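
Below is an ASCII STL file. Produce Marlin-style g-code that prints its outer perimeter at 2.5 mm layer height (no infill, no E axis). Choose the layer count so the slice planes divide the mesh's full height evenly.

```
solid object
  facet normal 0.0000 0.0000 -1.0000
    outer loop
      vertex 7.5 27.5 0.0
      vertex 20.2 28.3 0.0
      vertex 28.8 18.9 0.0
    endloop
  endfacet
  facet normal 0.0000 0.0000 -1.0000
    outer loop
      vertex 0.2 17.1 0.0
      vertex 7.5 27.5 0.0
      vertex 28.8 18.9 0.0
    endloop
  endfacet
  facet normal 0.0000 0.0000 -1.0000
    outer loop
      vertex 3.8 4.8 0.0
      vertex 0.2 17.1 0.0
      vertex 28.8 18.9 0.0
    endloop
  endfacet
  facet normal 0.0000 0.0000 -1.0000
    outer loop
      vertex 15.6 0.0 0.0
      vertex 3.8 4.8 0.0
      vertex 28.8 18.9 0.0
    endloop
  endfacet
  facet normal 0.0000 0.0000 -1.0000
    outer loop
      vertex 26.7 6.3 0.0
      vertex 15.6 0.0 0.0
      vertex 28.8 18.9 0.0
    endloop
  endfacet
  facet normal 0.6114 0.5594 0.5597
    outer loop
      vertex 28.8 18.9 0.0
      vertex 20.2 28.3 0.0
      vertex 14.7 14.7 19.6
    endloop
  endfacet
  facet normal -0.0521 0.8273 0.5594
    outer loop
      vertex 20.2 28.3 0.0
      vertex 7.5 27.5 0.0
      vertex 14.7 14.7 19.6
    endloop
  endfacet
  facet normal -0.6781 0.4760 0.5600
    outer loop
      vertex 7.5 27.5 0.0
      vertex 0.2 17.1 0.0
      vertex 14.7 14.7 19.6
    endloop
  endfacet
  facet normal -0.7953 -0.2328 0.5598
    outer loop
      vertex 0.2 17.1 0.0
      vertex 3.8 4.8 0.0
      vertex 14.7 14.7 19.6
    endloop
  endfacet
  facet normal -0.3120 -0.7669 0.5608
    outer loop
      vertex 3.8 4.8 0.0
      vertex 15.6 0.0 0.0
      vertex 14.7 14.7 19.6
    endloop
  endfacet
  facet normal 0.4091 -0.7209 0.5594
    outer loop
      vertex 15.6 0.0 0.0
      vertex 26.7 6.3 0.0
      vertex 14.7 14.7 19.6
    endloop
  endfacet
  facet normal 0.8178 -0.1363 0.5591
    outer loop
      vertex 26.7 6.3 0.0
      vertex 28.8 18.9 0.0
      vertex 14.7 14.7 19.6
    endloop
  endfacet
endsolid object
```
; perimeter-only toolpath
G21 ; units = mm
G90 ; absolute positioning
G28 ; home
; layer 1
G0 Z2.5
G0 X27.0 Y18.4
G1 X19.5 Y26.6
G1 X8.4 Y25.9
G1 X2.0 Y16.8
G1 X5.2 Y6.0
G1 X15.5 Y1.8
G1 X25.2 Y7.3
G1 X27.0 Y18.4
; layer 2
G0 Z4.9
G0 X25.3 Y17.8
G1 X18.8 Y24.9
G1 X9.3 Y24.3
G1 X3.8 Y16.5
G1 X6.5 Y7.3
G1 X15.4 Y3.7
G1 X23.7 Y8.4
G1 X25.3 Y17.8
; layer 3
G0 Z7.4
G0 X23.5 Y17.3
G1 X18.1 Y23.2
G1 X10.2 Y22.7
G1 X5.6 Y16.2
G1 X7.9 Y8.5
G1 X15.3 Y5.5
G1 X22.2 Y9.4
G1 X23.5 Y17.3
; layer 4
G0 Z9.8
G0 X21.8 Y16.8
G1 X17.4 Y21.5
G1 X11.1 Y21.1
G1 X7.4 Y15.9
G1 X9.2 Y9.8
G1 X15.1 Y7.3
G1 X20.7 Y10.5
G1 X21.8 Y16.8
; layer 5
G0 Z12.2
G0 X20.0 Y16.3
G1 X16.8 Y19.8
G1 X12.0 Y19.5
G1 X9.3 Y15.6
G1 X10.6 Y11.0
G1 X15.0 Y9.2
G1 X19.2 Y11.6
G1 X20.0 Y16.3
; layer 6
G0 Z14.7
G0 X18.2 Y15.7
G1 X16.1 Y18.1
G1 X12.9 Y17.9
G1 X11.1 Y15.3
G1 X12.0 Y12.2
G1 X14.9 Y11.0
G1 X17.7 Y12.6
G1 X18.2 Y15.7
; layer 7
G0 Z17.2
G0 X16.5 Y15.2
G1 X15.4 Y16.4
G1 X13.8 Y16.3
G1 X12.9 Y15.0
G1 X13.3 Y13.5
G1 X14.8 Y12.9
G1 X16.2 Y13.6
G1 X16.5 Y15.2
M2 ; end

The solid is a regular 7-sided pyramid, base circumscribed radius ≈ 14.7 mm, apex at z ≈ 19.6 mm. Slicing at Δz = 2.5 mm — 8 equal slices spanning the solid's height, so layer i sits at z = i·h/8 — gives 7 non-empty perimeters. Each is a 7-segment closed polygon; G0 lifts to the layer z and rapids to the start vertex, then G1 traces the edges. The cross-section shrinks linearly with z (the slice at the apex is degenerate and omitted).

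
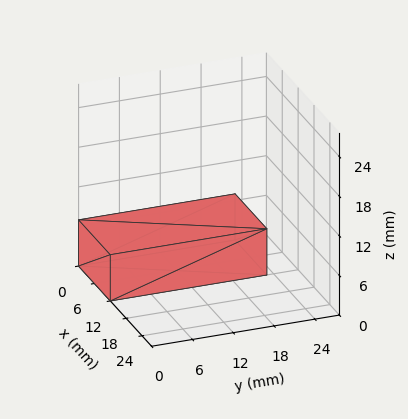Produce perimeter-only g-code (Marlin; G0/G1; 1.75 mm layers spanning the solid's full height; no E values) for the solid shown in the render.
Reading the render: the shape is a rectangular box, roughly 12 × 23 mm footprint and 7 mm tall (dimensions read to the nearest mm from the axis ticks). For the g-code, the solid's height is divided into equal slices at the stated Δz and each level perimeter traced with G1 moves after a G0 lift.

; perimeter-only toolpath
G21 ; units = mm
G90 ; absolute positioning
G28 ; home
; layer 1
G0 Z1.75
G0 X0.00 Y0.00
G1 X12.00 Y0.00
G1 X12.00 Y23.00
G1 X0.00 Y23.00
G1 X0.00 Y0.00
; layer 2
G0 Z3.50
G0 X0.00 Y0.00
G1 X12.00 Y0.00
G1 X12.00 Y23.00
G1 X0.00 Y23.00
G1 X0.00 Y0.00
; layer 3
G0 Z5.25
G0 X0.00 Y0.00
G1 X12.00 Y0.00
G1 X12.00 Y23.00
G1 X0.00 Y23.00
G1 X0.00 Y0.00
; layer 4
G0 Z7.00
G0 X0.00 Y0.00
G1 X12.00 Y0.00
G1 X12.00 Y23.00
G1 X0.00 Y23.00
G1 X0.00 Y0.00
M2 ; end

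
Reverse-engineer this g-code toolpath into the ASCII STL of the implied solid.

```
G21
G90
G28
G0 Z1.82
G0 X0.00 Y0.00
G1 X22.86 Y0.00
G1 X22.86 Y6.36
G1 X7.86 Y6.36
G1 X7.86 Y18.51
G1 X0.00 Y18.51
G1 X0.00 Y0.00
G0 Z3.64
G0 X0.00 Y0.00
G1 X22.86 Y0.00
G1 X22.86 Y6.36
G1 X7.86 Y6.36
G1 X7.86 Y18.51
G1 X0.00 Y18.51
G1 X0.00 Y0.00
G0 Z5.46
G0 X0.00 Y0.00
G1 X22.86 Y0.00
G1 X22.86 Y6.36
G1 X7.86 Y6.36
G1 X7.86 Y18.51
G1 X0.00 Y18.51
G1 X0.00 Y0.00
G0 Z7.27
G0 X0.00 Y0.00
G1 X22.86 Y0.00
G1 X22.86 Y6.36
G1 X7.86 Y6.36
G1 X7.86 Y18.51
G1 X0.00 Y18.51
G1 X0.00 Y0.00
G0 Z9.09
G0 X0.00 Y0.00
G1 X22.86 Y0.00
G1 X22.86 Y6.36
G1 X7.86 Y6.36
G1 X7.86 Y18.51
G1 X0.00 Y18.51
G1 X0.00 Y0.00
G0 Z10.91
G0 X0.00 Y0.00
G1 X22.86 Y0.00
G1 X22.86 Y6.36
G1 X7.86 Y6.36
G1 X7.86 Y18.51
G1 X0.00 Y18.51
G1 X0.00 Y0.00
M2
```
solid part
  facet normal 0.0000 0.0000 -1.0000
    outer loop
      vertex 22.86 6.36 0.00
      vertex 22.86 0.00 0.00
      vertex 0.00 0.00 0.00
    endloop
  endfacet
  facet normal 0.0000 0.0000 -1.0000
    outer loop
      vertex 7.86 6.36 0.00
      vertex 22.86 6.36 0.00
      vertex 0.00 0.00 0.00
    endloop
  endfacet
  facet normal 0.0000 0.0000 -1.0000
    outer loop
      vertex 7.86 18.51 0.00
      vertex 7.86 6.36 0.00
      vertex 0.00 0.00 0.00
    endloop
  endfacet
  facet normal 0.0000 0.0000 -1.0000
    outer loop
      vertex 0.00 18.51 0.00
      vertex 7.86 18.51 0.00
      vertex 0.00 0.00 0.00
    endloop
  endfacet
  facet normal 0.0000 0.0000 1.0000
    outer loop
      vertex 0.00 0.00 10.91
      vertex 22.86 0.00 10.91
      vertex 22.86 6.36 10.91
    endloop
  endfacet
  facet normal 0.0000 0.0000 1.0000
    outer loop
      vertex 0.00 0.00 10.91
      vertex 22.86 6.36 10.91
      vertex 7.86 6.36 10.91
    endloop
  endfacet
  facet normal 0.0000 0.0000 1.0000
    outer loop
      vertex 0.00 0.00 10.91
      vertex 7.86 6.36 10.91
      vertex 7.86 18.51 10.91
    endloop
  endfacet
  facet normal 0.0000 0.0000 1.0000
    outer loop
      vertex 0.00 0.00 10.91
      vertex 7.86 18.51 10.91
      vertex 0.00 18.51 10.91
    endloop
  endfacet
  facet normal 0.0000 -1.0000 0.0000
    outer loop
      vertex 0.00 0.00 0.00
      vertex 22.86 0.00 0.00
      vertex 22.86 0.00 10.91
    endloop
  endfacet
  facet normal 0.0000 -1.0000 0.0000
    outer loop
      vertex 0.00 0.00 0.00
      vertex 22.86 0.00 10.91
      vertex 0.00 0.00 10.91
    endloop
  endfacet
  facet normal 1.0000 0.0000 0.0000
    outer loop
      vertex 22.86 0.00 0.00
      vertex 22.86 6.36 0.00
      vertex 22.86 6.36 10.91
    endloop
  endfacet
  facet normal 1.0000 0.0000 0.0000
    outer loop
      vertex 22.86 0.00 0.00
      vertex 22.86 6.36 10.91
      vertex 22.86 0.00 10.91
    endloop
  endfacet
  facet normal 0.0000 1.0000 0.0000
    outer loop
      vertex 22.86 6.36 0.00
      vertex 7.86 6.36 0.00
      vertex 7.86 6.36 10.91
    endloop
  endfacet
  facet normal 0.0000 1.0000 0.0000
    outer loop
      vertex 22.86 6.36 0.00
      vertex 7.86 6.36 10.91
      vertex 22.86 6.36 10.91
    endloop
  endfacet
  facet normal 1.0000 0.0000 0.0000
    outer loop
      vertex 7.86 6.36 0.00
      vertex 7.86 18.51 0.00
      vertex 7.86 18.51 10.91
    endloop
  endfacet
  facet normal 1.0000 0.0000 0.0000
    outer loop
      vertex 7.86 6.36 0.00
      vertex 7.86 18.51 10.91
      vertex 7.86 6.36 10.91
    endloop
  endfacet
  facet normal 0.0000 1.0000 0.0000
    outer loop
      vertex 7.86 18.51 0.00
      vertex 0.00 18.51 0.00
      vertex 0.00 18.51 10.91
    endloop
  endfacet
  facet normal 0.0000 1.0000 0.0000
    outer loop
      vertex 7.86 18.51 0.00
      vertex 0.00 18.51 10.91
      vertex 7.86 18.51 10.91
    endloop
  endfacet
  facet normal -1.0000 0.0000 0.0000
    outer loop
      vertex 0.00 18.51 0.00
      vertex 0.00 0.00 0.00
      vertex 0.00 0.00 10.91
    endloop
  endfacet
  facet normal -1.0000 0.0000 0.0000
    outer loop
      vertex 0.00 18.51 0.00
      vertex 0.00 0.00 10.91
      vertex 0.00 18.51 10.91
    endloop
  endfacet
endsolid part

The G0 Z moves step by Δz≈1.82 mm. Every layer's G1 loop is the same polygon, so the solid is a straight extrusion of it from z=0 to z≈10.9. Closing with flat bottom and top caps and triangulating gives 20 facets — an L-shaped prism: outer 22.9 × 18.5 mm, arm thicknesses ≈ 6.36 mm (horizontal) and 7.86 mm (vertical), extruded 10.9 mm in z.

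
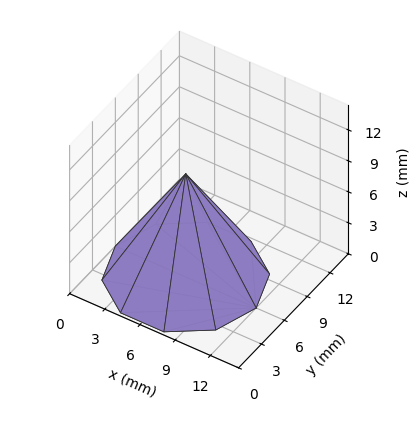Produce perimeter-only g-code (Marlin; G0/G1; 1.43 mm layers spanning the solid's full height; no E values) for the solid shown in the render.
Reading the render: the shape is a regular 10-sided pyramid, base circumscribed radius ≈ 6 mm, apex at z ≈ 10 mm (dimensions read to the nearest mm from the axis ticks). For the g-code, the solid's height is divided into equal slices at the stated Δz and each level perimeter traced with G1 moves after a G0 lift.

; perimeter-only toolpath
G21 ; units = mm
G90 ; absolute positioning
G28 ; home
; layer 1
G0 Z1.43
G0 X11.14 Y6.00
G1 X10.16 Y9.03
G1 X7.59 Y10.89
G1 X4.41 Y10.89
G1 X1.84 Y9.03
G1 X0.86 Y6.00
G1 X1.84 Y2.97
G1 X4.41 Y1.11
G1 X7.59 Y1.11
G1 X10.16 Y2.97
G1 X11.14 Y6.00
; layer 2
G0 Z2.86
G0 X10.29 Y6.00
G1 X9.46 Y8.52
G1 X7.32 Y10.08
G1 X4.68 Y10.08
G1 X2.54 Y8.52
G1 X1.71 Y6.00
G1 X2.54 Y3.48
G1 X4.68 Y1.92
G1 X7.32 Y1.92
G1 X9.46 Y3.48
G1 X10.29 Y6.00
; layer 3
G0 Z4.29
G0 X9.43 Y6.00
G1 X8.77 Y8.02
G1 X7.06 Y9.26
G1 X4.94 Y9.26
G1 X3.23 Y8.02
G1 X2.57 Y6.00
G1 X3.23 Y3.98
G1 X4.94 Y2.74
G1 X7.06 Y2.74
G1 X8.77 Y3.98
G1 X9.43 Y6.00
; layer 4
G0 Z5.71
G0 X8.57 Y6.00
G1 X8.08 Y7.51
G1 X6.79 Y8.45
G1 X5.21 Y8.45
G1 X3.92 Y7.51
G1 X3.43 Y6.00
G1 X3.92 Y4.49
G1 X5.21 Y3.55
G1 X6.79 Y3.55
G1 X8.08 Y4.49
G1 X8.57 Y6.00
; layer 5
G0 Z7.14
G0 X7.71 Y6.00
G1 X7.39 Y7.01
G1 X6.53 Y7.63
G1 X5.47 Y7.63
G1 X4.61 Y7.01
G1 X4.29 Y6.00
G1 X4.61 Y4.99
G1 X5.47 Y4.37
G1 X6.53 Y4.37
G1 X7.39 Y4.99
G1 X7.71 Y6.00
; layer 6
G0 Z8.57
G0 X6.86 Y6.00
G1 X6.69 Y6.50
G1 X6.26 Y6.82
G1 X5.74 Y6.82
G1 X5.31 Y6.50
G1 X5.14 Y6.00
G1 X5.31 Y5.50
G1 X5.74 Y5.18
G1 X6.26 Y5.18
G1 X6.69 Y5.50
G1 X6.86 Y6.00
M2 ; end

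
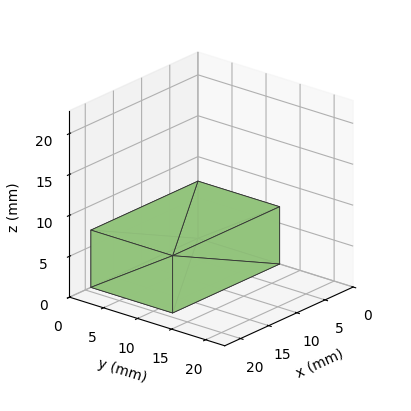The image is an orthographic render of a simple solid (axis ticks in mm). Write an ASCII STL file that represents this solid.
Reading the render: the shape is a rectangular box, roughly 19 × 12 mm footprint and 7 mm tall (dimensions read to the nearest mm from the axis ticks). For the STL, each face is triangulated and given an outward normal.

solid part
  facet normal 0.0000 0.0000 -1.0000
    outer loop
      vertex 19.0 12.0 0.0
      vertex 19.0 0.0 0.0
      vertex 0.0 0.0 0.0
    endloop
  endfacet
  facet normal 0.0000 0.0000 -1.0000
    outer loop
      vertex 0.0 12.0 0.0
      vertex 19.0 12.0 0.0
      vertex 0.0 0.0 0.0
    endloop
  endfacet
  facet normal 0.0000 0.0000 1.0000
    outer loop
      vertex 0.0 0.0 7.0
      vertex 19.0 0.0 7.0
      vertex 19.0 12.0 7.0
    endloop
  endfacet
  facet normal 0.0000 0.0000 1.0000
    outer loop
      vertex 0.0 0.0 7.0
      vertex 19.0 12.0 7.0
      vertex 0.0 12.0 7.0
    endloop
  endfacet
  facet normal 0.0000 -1.0000 0.0000
    outer loop
      vertex 0.0 0.0 0.0
      vertex 19.0 0.0 0.0
      vertex 19.0 0.0 7.0
    endloop
  endfacet
  facet normal 0.0000 -1.0000 0.0000
    outer loop
      vertex 0.0 0.0 0.0
      vertex 19.0 0.0 7.0
      vertex 0.0 0.0 7.0
    endloop
  endfacet
  facet normal 0.0000 1.0000 0.0000
    outer loop
      vertex 19.0 12.0 7.0
      vertex 19.0 12.0 0.0
      vertex 0.0 12.0 0.0
    endloop
  endfacet
  facet normal 0.0000 1.0000 0.0000
    outer loop
      vertex 0.0 12.0 7.0
      vertex 19.0 12.0 7.0
      vertex 0.0 12.0 0.0
    endloop
  endfacet
  facet normal -1.0000 0.0000 0.0000
    outer loop
      vertex 0.0 12.0 7.0
      vertex 0.0 12.0 0.0
      vertex 0.0 0.0 0.0
    endloop
  endfacet
  facet normal -1.0000 0.0000 0.0000
    outer loop
      vertex 0.0 0.0 7.0
      vertex 0.0 12.0 7.0
      vertex 0.0 0.0 0.0
    endloop
  endfacet
  facet normal 1.0000 0.0000 0.0000
    outer loop
      vertex 19.0 0.0 0.0
      vertex 19.0 12.0 0.0
      vertex 19.0 12.0 7.0
    endloop
  endfacet
  facet normal 1.0000 0.0000 0.0000
    outer loop
      vertex 19.0 0.0 0.0
      vertex 19.0 12.0 7.0
      vertex 19.0 0.0 7.0
    endloop
  endfacet
endsolid part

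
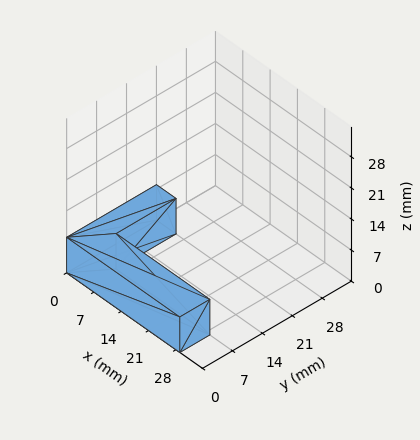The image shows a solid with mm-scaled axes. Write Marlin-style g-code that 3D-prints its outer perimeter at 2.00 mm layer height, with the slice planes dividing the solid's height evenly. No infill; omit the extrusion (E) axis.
Reading the render: the shape is an L-shaped prism: outer 29 × 21 mm, arm thicknesses ≈ 7 mm (horizontal) and 5 mm (vertical), extruded 8 mm in z (dimensions read to the nearest mm from the axis ticks). For the g-code, the solid's height is divided into equal slices at the stated Δz and each level perimeter traced with G1 moves after a G0 lift.

; perimeter-only toolpath
G21 ; units = mm
G90 ; absolute positioning
G28 ; home
; layer 1
G0 Z2.00
G0 X0.00 Y0.00
G1 X29.00 Y0.00
G1 X29.00 Y7.00
G1 X5.00 Y7.00
G1 X5.00 Y21.00
G1 X0.00 Y21.00
G1 X0.00 Y0.00
; layer 2
G0 Z4.00
G0 X0.00 Y0.00
G1 X29.00 Y0.00
G1 X29.00 Y7.00
G1 X5.00 Y7.00
G1 X5.00 Y21.00
G1 X0.00 Y21.00
G1 X0.00 Y0.00
; layer 3
G0 Z6.00
G0 X0.00 Y0.00
G1 X29.00 Y0.00
G1 X29.00 Y7.00
G1 X5.00 Y7.00
G1 X5.00 Y21.00
G1 X0.00 Y21.00
G1 X0.00 Y0.00
; layer 4
G0 Z8.00
G0 X0.00 Y0.00
G1 X29.00 Y0.00
G1 X29.00 Y7.00
G1 X5.00 Y7.00
G1 X5.00 Y21.00
G1 X0.00 Y21.00
G1 X0.00 Y0.00
M2 ; end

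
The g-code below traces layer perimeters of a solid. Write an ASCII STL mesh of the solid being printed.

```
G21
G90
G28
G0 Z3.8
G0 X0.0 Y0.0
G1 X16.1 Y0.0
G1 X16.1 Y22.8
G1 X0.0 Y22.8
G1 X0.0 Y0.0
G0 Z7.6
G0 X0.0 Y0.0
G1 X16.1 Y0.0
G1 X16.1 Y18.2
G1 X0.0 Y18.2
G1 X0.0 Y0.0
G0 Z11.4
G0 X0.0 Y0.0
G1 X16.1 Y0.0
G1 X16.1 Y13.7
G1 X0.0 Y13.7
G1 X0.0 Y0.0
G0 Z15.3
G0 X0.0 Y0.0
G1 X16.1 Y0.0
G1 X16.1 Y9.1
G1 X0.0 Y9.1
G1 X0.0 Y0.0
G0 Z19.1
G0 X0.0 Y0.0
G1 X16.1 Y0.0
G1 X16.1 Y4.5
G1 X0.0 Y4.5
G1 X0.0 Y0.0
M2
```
solid part
  facet normal 0.0000 0.0000 -1.0000
    outer loop
      vertex 16.1 27.3 0.0
      vertex 16.1 0.0 0.0
      vertex 0.0 0.0 0.0
    endloop
  endfacet
  facet normal 0.0000 0.0000 -1.0000
    outer loop
      vertex 0.0 27.3 0.0
      vertex 16.1 27.3 0.0
      vertex 0.0 0.0 0.0
    endloop
  endfacet
  facet normal 0.0000 -1.0000 0.0000
    outer loop
      vertex 0.0 0.0 0.0
      vertex 16.1 0.0 0.0
      vertex 16.1 0.0 22.9
    endloop
  endfacet
  facet normal 0.0000 -1.0000 0.0000
    outer loop
      vertex 0.0 0.0 0.0
      vertex 16.1 0.0 22.9
      vertex 0.0 0.0 22.9
    endloop
  endfacet
  facet normal 0.0000 0.6427 0.7661
    outer loop
      vertex 0.0 0.0 22.9
      vertex 16.1 0.0 22.9
      vertex 16.1 27.3 0.0
    endloop
  endfacet
  facet normal 0.0000 0.6427 0.7661
    outer loop
      vertex 0.0 0.0 22.9
      vertex 16.1 27.3 0.0
      vertex 0.0 27.3 0.0
    endloop
  endfacet
  facet normal -1.0000 0.0000 0.0000
    outer loop
      vertex 0.0 0.0 22.9
      vertex 0.0 27.3 0.0
      vertex 0.0 0.0 0.0
    endloop
  endfacet
  facet normal 1.0000 0.0000 0.0000
    outer loop
      vertex 16.1 0.0 0.0
      vertex 16.1 27.3 0.0
      vertex 16.1 0.0 22.9
    endloop
  endfacet
endsolid part

The G0 Z moves step by Δz≈3.8 mm. The G1 loops shrink linearly with z, so the solid tapers from its base footprint up to z≈22.9. Closing with a flat bottom cap and the tapered top and triangulating gives 8 facets — a wedge (ramp): 16.1 × 27.3 mm base, rising to 22.9 mm along the y=0 edge and sloping linearly to z=0 at y=27.3.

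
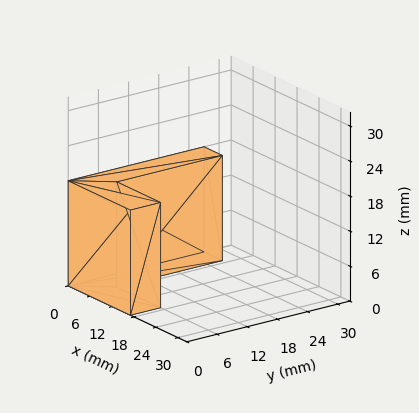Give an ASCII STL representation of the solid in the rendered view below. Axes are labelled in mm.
Reading the render: the shape is an L-shaped prism: outer 17 × 27 mm, arm thicknesses ≈ 6 mm (horizontal) and 5 mm (vertical), extruded 18 mm in z (dimensions read to the nearest mm from the axis ticks). For the STL, each face is triangulated and given an outward normal.

solid part
  facet normal 0.0000 0.0000 -1.0000
    outer loop
      vertex 17.00 6.00 0.00
      vertex 17.00 0.00 0.00
      vertex 0.00 0.00 0.00
    endloop
  endfacet
  facet normal 0.0000 0.0000 -1.0000
    outer loop
      vertex 5.00 6.00 0.00
      vertex 17.00 6.00 0.00
      vertex 0.00 0.00 0.00
    endloop
  endfacet
  facet normal 0.0000 0.0000 -1.0000
    outer loop
      vertex 5.00 27.00 0.00
      vertex 5.00 6.00 0.00
      vertex 0.00 0.00 0.00
    endloop
  endfacet
  facet normal 0.0000 0.0000 -1.0000
    outer loop
      vertex 0.00 27.00 0.00
      vertex 5.00 27.00 0.00
      vertex 0.00 0.00 0.00
    endloop
  endfacet
  facet normal 0.0000 0.0000 1.0000
    outer loop
      vertex 0.00 0.00 18.00
      vertex 17.00 0.00 18.00
      vertex 17.00 6.00 18.00
    endloop
  endfacet
  facet normal 0.0000 0.0000 1.0000
    outer loop
      vertex 0.00 0.00 18.00
      vertex 17.00 6.00 18.00
      vertex 5.00 6.00 18.00
    endloop
  endfacet
  facet normal 0.0000 0.0000 1.0000
    outer loop
      vertex 0.00 0.00 18.00
      vertex 5.00 6.00 18.00
      vertex 5.00 27.00 18.00
    endloop
  endfacet
  facet normal 0.0000 0.0000 1.0000
    outer loop
      vertex 0.00 0.00 18.00
      vertex 5.00 27.00 18.00
      vertex 0.00 27.00 18.00
    endloop
  endfacet
  facet normal 0.0000 -1.0000 0.0000
    outer loop
      vertex 0.00 0.00 0.00
      vertex 17.00 0.00 0.00
      vertex 17.00 0.00 18.00
    endloop
  endfacet
  facet normal 0.0000 -1.0000 0.0000
    outer loop
      vertex 0.00 0.00 0.00
      vertex 17.00 0.00 18.00
      vertex 0.00 0.00 18.00
    endloop
  endfacet
  facet normal 1.0000 0.0000 0.0000
    outer loop
      vertex 17.00 0.00 0.00
      vertex 17.00 6.00 0.00
      vertex 17.00 6.00 18.00
    endloop
  endfacet
  facet normal 1.0000 0.0000 0.0000
    outer loop
      vertex 17.00 0.00 0.00
      vertex 17.00 6.00 18.00
      vertex 17.00 0.00 18.00
    endloop
  endfacet
  facet normal 0.0000 1.0000 0.0000
    outer loop
      vertex 17.00 6.00 0.00
      vertex 5.00 6.00 0.00
      vertex 5.00 6.00 18.00
    endloop
  endfacet
  facet normal 0.0000 1.0000 0.0000
    outer loop
      vertex 17.00 6.00 0.00
      vertex 5.00 6.00 18.00
      vertex 17.00 6.00 18.00
    endloop
  endfacet
  facet normal 1.0000 0.0000 0.0000
    outer loop
      vertex 5.00 6.00 0.00
      vertex 5.00 27.00 0.00
      vertex 5.00 27.00 18.00
    endloop
  endfacet
  facet normal 1.0000 0.0000 0.0000
    outer loop
      vertex 5.00 6.00 0.00
      vertex 5.00 27.00 18.00
      vertex 5.00 6.00 18.00
    endloop
  endfacet
  facet normal 0.0000 1.0000 0.0000
    outer loop
      vertex 5.00 27.00 0.00
      vertex 0.00 27.00 0.00
      vertex 0.00 27.00 18.00
    endloop
  endfacet
  facet normal 0.0000 1.0000 0.0000
    outer loop
      vertex 5.00 27.00 0.00
      vertex 0.00 27.00 18.00
      vertex 5.00 27.00 18.00
    endloop
  endfacet
  facet normal -1.0000 0.0000 0.0000
    outer loop
      vertex 0.00 27.00 0.00
      vertex 0.00 0.00 0.00
      vertex 0.00 0.00 18.00
    endloop
  endfacet
  facet normal -1.0000 0.0000 0.0000
    outer loop
      vertex 0.00 27.00 0.00
      vertex 0.00 0.00 18.00
      vertex 0.00 27.00 18.00
    endloop
  endfacet
endsolid part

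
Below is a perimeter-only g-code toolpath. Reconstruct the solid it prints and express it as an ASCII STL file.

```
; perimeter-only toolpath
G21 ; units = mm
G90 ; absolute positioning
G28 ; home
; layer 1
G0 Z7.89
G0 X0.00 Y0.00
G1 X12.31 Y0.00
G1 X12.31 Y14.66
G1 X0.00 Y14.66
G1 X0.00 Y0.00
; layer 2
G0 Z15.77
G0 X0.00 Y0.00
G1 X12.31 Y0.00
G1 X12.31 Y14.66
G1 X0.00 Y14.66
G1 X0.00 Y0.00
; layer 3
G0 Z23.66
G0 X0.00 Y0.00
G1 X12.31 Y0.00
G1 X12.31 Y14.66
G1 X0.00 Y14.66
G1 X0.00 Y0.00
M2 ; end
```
solid part
  facet normal 0.0000 0.0000 -1.0000
    outer loop
      vertex 12.31 14.66 0.00
      vertex 12.31 0.00 0.00
      vertex 0.00 0.00 0.00
    endloop
  endfacet
  facet normal 0.0000 0.0000 -1.0000
    outer loop
      vertex 0.00 14.66 0.00
      vertex 12.31 14.66 0.00
      vertex 0.00 0.00 0.00
    endloop
  endfacet
  facet normal 0.0000 0.0000 1.0000
    outer loop
      vertex 0.00 0.00 23.66
      vertex 12.31 0.00 23.66
      vertex 12.31 14.66 23.66
    endloop
  endfacet
  facet normal 0.0000 0.0000 1.0000
    outer loop
      vertex 0.00 0.00 23.66
      vertex 12.31 14.66 23.66
      vertex 0.00 14.66 23.66
    endloop
  endfacet
  facet normal 0.0000 -1.0000 0.0000
    outer loop
      vertex 0.00 0.00 0.00
      vertex 12.31 0.00 0.00
      vertex 12.31 0.00 23.66
    endloop
  endfacet
  facet normal 0.0000 -1.0000 0.0000
    outer loop
      vertex 0.00 0.00 0.00
      vertex 12.31 0.00 23.66
      vertex 0.00 0.00 23.66
    endloop
  endfacet
  facet normal 0.0000 1.0000 0.0000
    outer loop
      vertex 12.31 14.66 23.66
      vertex 12.31 14.66 0.00
      vertex 0.00 14.66 0.00
    endloop
  endfacet
  facet normal 0.0000 1.0000 0.0000
    outer loop
      vertex 0.00 14.66 23.66
      vertex 12.31 14.66 23.66
      vertex 0.00 14.66 0.00
    endloop
  endfacet
  facet normal -1.0000 0.0000 0.0000
    outer loop
      vertex 0.00 14.66 23.66
      vertex 0.00 14.66 0.00
      vertex 0.00 0.00 0.00
    endloop
  endfacet
  facet normal -1.0000 0.0000 0.0000
    outer loop
      vertex 0.00 0.00 23.66
      vertex 0.00 14.66 23.66
      vertex 0.00 0.00 0.00
    endloop
  endfacet
  facet normal 1.0000 0.0000 0.0000
    outer loop
      vertex 12.31 0.00 0.00
      vertex 12.31 14.66 0.00
      vertex 12.31 14.66 23.66
    endloop
  endfacet
  facet normal 1.0000 0.0000 0.0000
    outer loop
      vertex 12.31 0.00 0.00
      vertex 12.31 14.66 23.66
      vertex 12.31 0.00 23.66
    endloop
  endfacet
endsolid part

The G0 Z moves step by Δz≈7.89 mm. Every layer's G1 loop is the same polygon, so the solid is a straight extrusion of it from z=0 to z≈23.7. Closing with flat bottom and top caps and triangulating gives 12 facets — a rectangular box, roughly 12.3 × 14.7 mm footprint and 23.7 mm tall.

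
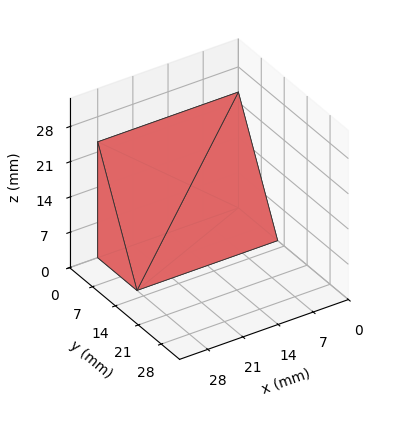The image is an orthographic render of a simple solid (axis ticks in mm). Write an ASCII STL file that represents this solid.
Reading the render: the shape is a wedge (ramp): 28 × 12 mm base, rising to 23 mm along the y=0 edge and sloping linearly to z=0 at y=12 (dimensions read to the nearest mm from the axis ticks). For the STL, each face is triangulated and given an outward normal.

solid part
  facet normal 0.0000 0.0000 -1.0000
    outer loop
      vertex 28.00 12.00 0.00
      vertex 28.00 0.00 0.00
      vertex 0.00 0.00 0.00
    endloop
  endfacet
  facet normal 0.0000 0.0000 -1.0000
    outer loop
      vertex 0.00 12.00 0.00
      vertex 28.00 12.00 0.00
      vertex 0.00 0.00 0.00
    endloop
  endfacet
  facet normal 0.0000 -1.0000 0.0000
    outer loop
      vertex 0.00 0.00 0.00
      vertex 28.00 0.00 0.00
      vertex 28.00 0.00 23.00
    endloop
  endfacet
  facet normal 0.0000 -1.0000 0.0000
    outer loop
      vertex 0.00 0.00 0.00
      vertex 28.00 0.00 23.00
      vertex 0.00 0.00 23.00
    endloop
  endfacet
  facet normal 0.0000 0.8866 0.4626
    outer loop
      vertex 0.00 0.00 23.00
      vertex 28.00 0.00 23.00
      vertex 28.00 12.00 0.00
    endloop
  endfacet
  facet normal 0.0000 0.8866 0.4626
    outer loop
      vertex 0.00 0.00 23.00
      vertex 28.00 12.00 0.00
      vertex 0.00 12.00 0.00
    endloop
  endfacet
  facet normal -1.0000 0.0000 0.0000
    outer loop
      vertex 0.00 0.00 23.00
      vertex 0.00 12.00 0.00
      vertex 0.00 0.00 0.00
    endloop
  endfacet
  facet normal 1.0000 0.0000 0.0000
    outer loop
      vertex 28.00 0.00 0.00
      vertex 28.00 12.00 0.00
      vertex 28.00 0.00 23.00
    endloop
  endfacet
endsolid part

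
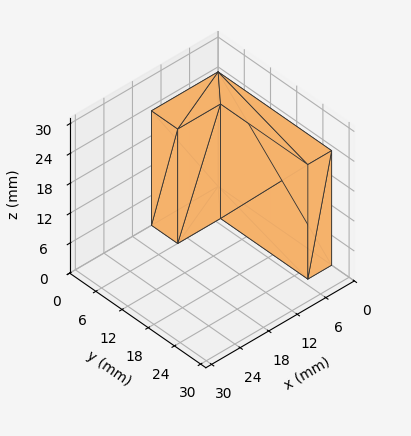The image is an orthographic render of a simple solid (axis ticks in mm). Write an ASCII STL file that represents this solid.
Reading the render: the shape is an L-shaped prism: outer 14 × 26 mm, arm thicknesses ≈ 6 mm (horizontal) and 5 mm (vertical), extruded 23 mm in z (dimensions read to the nearest mm from the axis ticks). For the STL, each face is triangulated and given an outward normal.

solid part
  facet normal 0.0000 0.0000 -1.0000
    outer loop
      vertex 14.00 6.00 0.00
      vertex 14.00 0.00 0.00
      vertex 0.00 0.00 0.00
    endloop
  endfacet
  facet normal 0.0000 0.0000 -1.0000
    outer loop
      vertex 5.00 6.00 0.00
      vertex 14.00 6.00 0.00
      vertex 0.00 0.00 0.00
    endloop
  endfacet
  facet normal 0.0000 0.0000 -1.0000
    outer loop
      vertex 5.00 26.00 0.00
      vertex 5.00 6.00 0.00
      vertex 0.00 0.00 0.00
    endloop
  endfacet
  facet normal 0.0000 0.0000 -1.0000
    outer loop
      vertex 0.00 26.00 0.00
      vertex 5.00 26.00 0.00
      vertex 0.00 0.00 0.00
    endloop
  endfacet
  facet normal 0.0000 0.0000 1.0000
    outer loop
      vertex 0.00 0.00 23.00
      vertex 14.00 0.00 23.00
      vertex 14.00 6.00 23.00
    endloop
  endfacet
  facet normal 0.0000 0.0000 1.0000
    outer loop
      vertex 0.00 0.00 23.00
      vertex 14.00 6.00 23.00
      vertex 5.00 6.00 23.00
    endloop
  endfacet
  facet normal 0.0000 0.0000 1.0000
    outer loop
      vertex 0.00 0.00 23.00
      vertex 5.00 6.00 23.00
      vertex 5.00 26.00 23.00
    endloop
  endfacet
  facet normal 0.0000 0.0000 1.0000
    outer loop
      vertex 0.00 0.00 23.00
      vertex 5.00 26.00 23.00
      vertex 0.00 26.00 23.00
    endloop
  endfacet
  facet normal 0.0000 -1.0000 0.0000
    outer loop
      vertex 0.00 0.00 0.00
      vertex 14.00 0.00 0.00
      vertex 14.00 0.00 23.00
    endloop
  endfacet
  facet normal 0.0000 -1.0000 0.0000
    outer loop
      vertex 0.00 0.00 0.00
      vertex 14.00 0.00 23.00
      vertex 0.00 0.00 23.00
    endloop
  endfacet
  facet normal 1.0000 0.0000 0.0000
    outer loop
      vertex 14.00 0.00 0.00
      vertex 14.00 6.00 0.00
      vertex 14.00 6.00 23.00
    endloop
  endfacet
  facet normal 1.0000 0.0000 0.0000
    outer loop
      vertex 14.00 0.00 0.00
      vertex 14.00 6.00 23.00
      vertex 14.00 0.00 23.00
    endloop
  endfacet
  facet normal 0.0000 1.0000 0.0000
    outer loop
      vertex 14.00 6.00 0.00
      vertex 5.00 6.00 0.00
      vertex 5.00 6.00 23.00
    endloop
  endfacet
  facet normal 0.0000 1.0000 0.0000
    outer loop
      vertex 14.00 6.00 0.00
      vertex 5.00 6.00 23.00
      vertex 14.00 6.00 23.00
    endloop
  endfacet
  facet normal 1.0000 0.0000 0.0000
    outer loop
      vertex 5.00 6.00 0.00
      vertex 5.00 26.00 0.00
      vertex 5.00 26.00 23.00
    endloop
  endfacet
  facet normal 1.0000 0.0000 0.0000
    outer loop
      vertex 5.00 6.00 0.00
      vertex 5.00 26.00 23.00
      vertex 5.00 6.00 23.00
    endloop
  endfacet
  facet normal 0.0000 1.0000 0.0000
    outer loop
      vertex 5.00 26.00 0.00
      vertex 0.00 26.00 0.00
      vertex 0.00 26.00 23.00
    endloop
  endfacet
  facet normal 0.0000 1.0000 0.0000
    outer loop
      vertex 5.00 26.00 0.00
      vertex 0.00 26.00 23.00
      vertex 5.00 26.00 23.00
    endloop
  endfacet
  facet normal -1.0000 0.0000 0.0000
    outer loop
      vertex 0.00 26.00 0.00
      vertex 0.00 0.00 0.00
      vertex 0.00 0.00 23.00
    endloop
  endfacet
  facet normal -1.0000 0.0000 0.0000
    outer loop
      vertex 0.00 26.00 0.00
      vertex 0.00 0.00 23.00
      vertex 0.00 26.00 23.00
    endloop
  endfacet
endsolid part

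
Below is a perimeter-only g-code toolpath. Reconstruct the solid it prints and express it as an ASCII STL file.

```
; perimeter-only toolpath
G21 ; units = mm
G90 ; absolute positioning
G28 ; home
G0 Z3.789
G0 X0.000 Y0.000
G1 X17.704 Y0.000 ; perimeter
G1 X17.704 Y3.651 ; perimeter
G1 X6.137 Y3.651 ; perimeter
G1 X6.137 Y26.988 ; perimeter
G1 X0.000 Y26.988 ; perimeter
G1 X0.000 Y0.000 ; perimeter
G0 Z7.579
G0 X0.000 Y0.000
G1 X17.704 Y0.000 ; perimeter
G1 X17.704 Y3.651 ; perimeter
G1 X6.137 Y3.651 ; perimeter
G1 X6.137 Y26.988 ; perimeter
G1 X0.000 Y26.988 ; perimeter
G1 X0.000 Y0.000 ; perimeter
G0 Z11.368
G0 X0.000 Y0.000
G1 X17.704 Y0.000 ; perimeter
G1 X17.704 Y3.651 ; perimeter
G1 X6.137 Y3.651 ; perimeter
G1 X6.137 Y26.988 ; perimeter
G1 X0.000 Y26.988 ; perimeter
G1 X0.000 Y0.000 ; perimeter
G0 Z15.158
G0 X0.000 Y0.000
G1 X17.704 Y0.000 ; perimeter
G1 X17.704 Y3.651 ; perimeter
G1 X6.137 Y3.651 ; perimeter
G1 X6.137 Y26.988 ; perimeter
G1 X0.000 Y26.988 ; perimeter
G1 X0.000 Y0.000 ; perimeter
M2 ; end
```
solid part
  facet normal 0.0000 0.0000 -1.0000
    outer loop
      vertex 17.704 3.651 0.000
      vertex 17.704 0.000 0.000
      vertex 0.000 0.000 0.000
    endloop
  endfacet
  facet normal 0.0000 0.0000 -1.0000
    outer loop
      vertex 6.137 3.651 0.000
      vertex 17.704 3.651 0.000
      vertex 0.000 0.000 0.000
    endloop
  endfacet
  facet normal 0.0000 0.0000 -1.0000
    outer loop
      vertex 6.137 26.988 0.000
      vertex 6.137 3.651 0.000
      vertex 0.000 0.000 0.000
    endloop
  endfacet
  facet normal 0.0000 0.0000 -1.0000
    outer loop
      vertex 0.000 26.988 0.000
      vertex 6.137 26.988 0.000
      vertex 0.000 0.000 0.000
    endloop
  endfacet
  facet normal 0.0000 0.0000 1.0000
    outer loop
      vertex 0.000 0.000 15.158
      vertex 17.704 0.000 15.158
      vertex 17.704 3.651 15.158
    endloop
  endfacet
  facet normal 0.0000 0.0000 1.0000
    outer loop
      vertex 0.000 0.000 15.158
      vertex 17.704 3.651 15.158
      vertex 6.137 3.651 15.158
    endloop
  endfacet
  facet normal 0.0000 0.0000 1.0000
    outer loop
      vertex 0.000 0.000 15.158
      vertex 6.137 3.651 15.158
      vertex 6.137 26.988 15.158
    endloop
  endfacet
  facet normal 0.0000 0.0000 1.0000
    outer loop
      vertex 0.000 0.000 15.158
      vertex 6.137 26.988 15.158
      vertex 0.000 26.988 15.158
    endloop
  endfacet
  facet normal 0.0000 -1.0000 0.0000
    outer loop
      vertex 0.000 0.000 0.000
      vertex 17.704 0.000 0.000
      vertex 17.704 0.000 15.158
    endloop
  endfacet
  facet normal 0.0000 -1.0000 0.0000
    outer loop
      vertex 0.000 0.000 0.000
      vertex 17.704 0.000 15.158
      vertex 0.000 0.000 15.158
    endloop
  endfacet
  facet normal 1.0000 0.0000 0.0000
    outer loop
      vertex 17.704 0.000 0.000
      vertex 17.704 3.651 0.000
      vertex 17.704 3.651 15.158
    endloop
  endfacet
  facet normal 1.0000 0.0000 0.0000
    outer loop
      vertex 17.704 0.000 0.000
      vertex 17.704 3.651 15.158
      vertex 17.704 0.000 15.158
    endloop
  endfacet
  facet normal 0.0000 1.0000 0.0000
    outer loop
      vertex 17.704 3.651 0.000
      vertex 6.137 3.651 0.000
      vertex 6.137 3.651 15.158
    endloop
  endfacet
  facet normal 0.0000 1.0000 0.0000
    outer loop
      vertex 17.704 3.651 0.000
      vertex 6.137 3.651 15.158
      vertex 17.704 3.651 15.158
    endloop
  endfacet
  facet normal 1.0000 0.0000 0.0000
    outer loop
      vertex 6.137 3.651 0.000
      vertex 6.137 26.988 0.000
      vertex 6.137 26.988 15.158
    endloop
  endfacet
  facet normal 1.0000 0.0000 0.0000
    outer loop
      vertex 6.137 3.651 0.000
      vertex 6.137 26.988 15.158
      vertex 6.137 3.651 15.158
    endloop
  endfacet
  facet normal 0.0000 1.0000 0.0000
    outer loop
      vertex 6.137 26.988 0.000
      vertex 0.000 26.988 0.000
      vertex 0.000 26.988 15.158
    endloop
  endfacet
  facet normal 0.0000 1.0000 0.0000
    outer loop
      vertex 6.137 26.988 0.000
      vertex 0.000 26.988 15.158
      vertex 6.137 26.988 15.158
    endloop
  endfacet
  facet normal -1.0000 0.0000 0.0000
    outer loop
      vertex 0.000 26.988 0.000
      vertex 0.000 0.000 0.000
      vertex 0.000 0.000 15.158
    endloop
  endfacet
  facet normal -1.0000 0.0000 0.0000
    outer loop
      vertex 0.000 26.988 0.000
      vertex 0.000 0.000 15.158
      vertex 0.000 26.988 15.158
    endloop
  endfacet
endsolid part

The G0 Z moves step by Δz≈3.789 mm. Every layer's G1 loop is the same polygon, so the solid is a straight extrusion of it from z=0 to z≈15.2. Closing with flat bottom and top caps and triangulating gives 20 facets — an L-shaped prism: outer 17.7 × 27 mm, arm thicknesses ≈ 3.65 mm (horizontal) and 6.14 mm (vertical), extruded 15.2 mm in z.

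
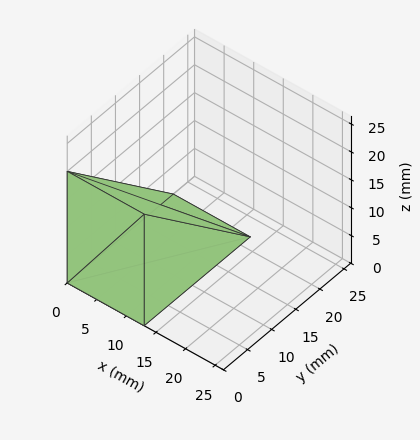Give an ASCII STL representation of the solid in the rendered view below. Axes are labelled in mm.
Reading the render: the shape is a wedge (ramp): 13 × 22 mm base, rising to 20 mm along the y=0 edge and sloping linearly to z=0 at y=22 (dimensions read to the nearest mm from the axis ticks). For the STL, each face is triangulated and given an outward normal.

solid part
  facet normal 0.0000 0.0000 -1.0000
    outer loop
      vertex 13.00 22.00 0.00
      vertex 13.00 0.00 0.00
      vertex 0.00 0.00 0.00
    endloop
  endfacet
  facet normal 0.0000 0.0000 -1.0000
    outer loop
      vertex 0.00 22.00 0.00
      vertex 13.00 22.00 0.00
      vertex 0.00 0.00 0.00
    endloop
  endfacet
  facet normal 0.0000 -1.0000 0.0000
    outer loop
      vertex 0.00 0.00 0.00
      vertex 13.00 0.00 0.00
      vertex 13.00 0.00 20.00
    endloop
  endfacet
  facet normal 0.0000 -1.0000 0.0000
    outer loop
      vertex 0.00 0.00 0.00
      vertex 13.00 0.00 20.00
      vertex 0.00 0.00 20.00
    endloop
  endfacet
  facet normal 0.0000 0.6727 0.7399
    outer loop
      vertex 0.00 0.00 20.00
      vertex 13.00 0.00 20.00
      vertex 13.00 22.00 0.00
    endloop
  endfacet
  facet normal 0.0000 0.6727 0.7399
    outer loop
      vertex 0.00 0.00 20.00
      vertex 13.00 22.00 0.00
      vertex 0.00 22.00 0.00
    endloop
  endfacet
  facet normal -1.0000 0.0000 0.0000
    outer loop
      vertex 0.00 0.00 20.00
      vertex 0.00 22.00 0.00
      vertex 0.00 0.00 0.00
    endloop
  endfacet
  facet normal 1.0000 0.0000 0.0000
    outer loop
      vertex 13.00 0.00 0.00
      vertex 13.00 22.00 0.00
      vertex 13.00 0.00 20.00
    endloop
  endfacet
endsolid part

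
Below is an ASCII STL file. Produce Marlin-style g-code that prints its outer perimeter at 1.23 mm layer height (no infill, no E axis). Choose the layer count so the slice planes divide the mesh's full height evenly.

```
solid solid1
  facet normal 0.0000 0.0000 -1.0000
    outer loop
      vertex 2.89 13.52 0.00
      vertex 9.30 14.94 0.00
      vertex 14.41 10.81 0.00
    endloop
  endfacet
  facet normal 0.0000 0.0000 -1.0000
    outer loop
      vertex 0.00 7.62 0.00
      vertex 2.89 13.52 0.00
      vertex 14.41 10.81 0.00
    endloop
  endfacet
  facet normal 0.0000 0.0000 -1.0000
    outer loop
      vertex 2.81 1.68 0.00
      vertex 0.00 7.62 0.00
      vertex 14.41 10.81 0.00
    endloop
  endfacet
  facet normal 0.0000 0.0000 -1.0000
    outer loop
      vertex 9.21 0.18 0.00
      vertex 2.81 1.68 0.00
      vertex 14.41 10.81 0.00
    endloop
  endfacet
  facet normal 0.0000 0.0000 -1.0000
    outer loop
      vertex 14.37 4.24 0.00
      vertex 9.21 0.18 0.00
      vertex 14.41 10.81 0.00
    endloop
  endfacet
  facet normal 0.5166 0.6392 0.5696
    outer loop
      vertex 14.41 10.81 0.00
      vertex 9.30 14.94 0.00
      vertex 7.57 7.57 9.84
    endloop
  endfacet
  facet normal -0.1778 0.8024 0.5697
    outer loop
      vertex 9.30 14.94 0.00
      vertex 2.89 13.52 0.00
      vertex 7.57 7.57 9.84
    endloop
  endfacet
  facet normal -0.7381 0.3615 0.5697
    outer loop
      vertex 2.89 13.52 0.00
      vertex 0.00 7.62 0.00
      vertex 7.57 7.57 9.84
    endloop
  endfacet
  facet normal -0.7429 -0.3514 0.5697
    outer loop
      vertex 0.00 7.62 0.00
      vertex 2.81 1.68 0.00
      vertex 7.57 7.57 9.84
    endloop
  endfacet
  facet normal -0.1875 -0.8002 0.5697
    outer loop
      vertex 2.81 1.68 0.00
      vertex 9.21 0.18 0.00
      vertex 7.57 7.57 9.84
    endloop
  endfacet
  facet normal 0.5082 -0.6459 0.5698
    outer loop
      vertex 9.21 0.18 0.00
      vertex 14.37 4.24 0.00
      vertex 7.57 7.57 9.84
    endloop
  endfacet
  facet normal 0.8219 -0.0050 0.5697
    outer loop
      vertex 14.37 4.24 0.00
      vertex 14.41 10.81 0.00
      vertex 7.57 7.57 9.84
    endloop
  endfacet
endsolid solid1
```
; perimeter-only toolpath
G21 ; units = mm
G90 ; absolute positioning
G28 ; home
; layer 1
G0 Z1.23
G0 X13.55 Y10.41
G1 X9.08 Y14.02
G1 X3.48 Y12.78
G1 X0.95 Y7.61
G1 X3.41 Y2.42
G1 X9.00 Y1.10
G1 X13.52 Y4.66
G1 X13.55 Y10.41
; layer 2
G0 Z2.46
G0 X12.70 Y10.00
G1 X8.87 Y13.10
G1 X4.06 Y12.03
G1 X1.89 Y7.61
G1 X4.00 Y3.15
G1 X8.80 Y2.03
G1 X12.67 Y5.07
G1 X12.70 Y10.00
; layer 3
G0 Z3.69
G0 X11.84 Y9.60
G1 X8.65 Y12.18
G1 X4.65 Y11.29
G1 X2.84 Y7.60
G1 X4.60 Y3.89
G1 X8.60 Y2.95
G1 X11.82 Y5.49
G1 X11.84 Y9.60
; layer 4
G0 Z4.92
G0 X10.99 Y9.19
G1 X8.44 Y11.25
G1 X5.23 Y10.54
G1 X3.79 Y7.60
G1 X5.19 Y4.62
G1 X8.39 Y3.88
G1 X10.97 Y5.91
G1 X10.99 Y9.19
; layer 5
G0 Z6.15
G0 X10.14 Y8.79
G1 X8.22 Y10.33
G1 X5.82 Y9.80
G1 X4.73 Y7.59
G1 X5.79 Y5.36
G1 X8.19 Y4.80
G1 X10.12 Y6.32
G1 X10.14 Y8.79
; layer 6
G0 Z7.38
G0 X9.28 Y8.38
G1 X8.00 Y9.41
G1 X6.40 Y9.06
G1 X5.68 Y7.58
G1 X6.38 Y6.10
G1 X7.98 Y5.72
G1 X9.27 Y6.74
G1 X9.28 Y8.38
; layer 7
G0 Z8.61
G0 X8.43 Y7.98
G1 X7.79 Y8.49
G1 X6.99 Y8.31
G1 X6.62 Y7.58
G1 X6.98 Y6.83
G1 X7.78 Y6.65
G1 X8.42 Y7.15
G1 X8.43 Y7.98
M2 ; end

The solid is a regular 7-sided pyramid, base circumscribed radius ≈ 7.57 mm, apex at z ≈ 9.84 mm. Slicing at Δz = 1.23 mm — 8 equal slices spanning the solid's height, so layer i sits at z = i·h/8 — gives 7 non-empty perimeters. Each is a 7-segment closed polygon; G0 lifts to the layer z and rapids to the start vertex, then G1 traces the edges. The cross-section shrinks linearly with z (the slice at the apex is degenerate and omitted).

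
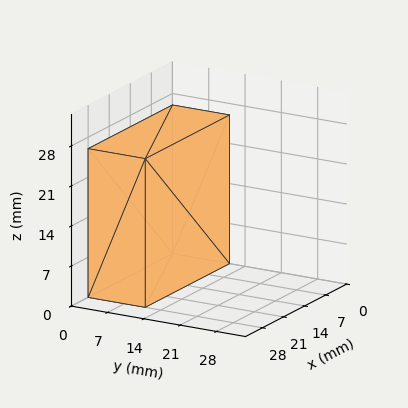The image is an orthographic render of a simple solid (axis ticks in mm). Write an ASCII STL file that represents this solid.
Reading the render: the shape is a rectangular box, roughly 28 × 11 mm footprint and 26 mm tall (dimensions read to the nearest mm from the axis ticks). For the STL, each face is triangulated and given an outward normal.

solid part
  facet normal 0.0000 0.0000 -1.0000
    outer loop
      vertex 28.000 11.000 0.000
      vertex 28.000 0.000 0.000
      vertex 0.000 0.000 0.000
    endloop
  endfacet
  facet normal 0.0000 0.0000 -1.0000
    outer loop
      vertex 0.000 11.000 0.000
      vertex 28.000 11.000 0.000
      vertex 0.000 0.000 0.000
    endloop
  endfacet
  facet normal 0.0000 0.0000 1.0000
    outer loop
      vertex 0.000 0.000 26.000
      vertex 28.000 0.000 26.000
      vertex 28.000 11.000 26.000
    endloop
  endfacet
  facet normal 0.0000 0.0000 1.0000
    outer loop
      vertex 0.000 0.000 26.000
      vertex 28.000 11.000 26.000
      vertex 0.000 11.000 26.000
    endloop
  endfacet
  facet normal 0.0000 -1.0000 0.0000
    outer loop
      vertex 0.000 0.000 0.000
      vertex 28.000 0.000 0.000
      vertex 28.000 0.000 26.000
    endloop
  endfacet
  facet normal 0.0000 -1.0000 0.0000
    outer loop
      vertex 0.000 0.000 0.000
      vertex 28.000 0.000 26.000
      vertex 0.000 0.000 26.000
    endloop
  endfacet
  facet normal 0.0000 1.0000 0.0000
    outer loop
      vertex 28.000 11.000 26.000
      vertex 28.000 11.000 0.000
      vertex 0.000 11.000 0.000
    endloop
  endfacet
  facet normal 0.0000 1.0000 0.0000
    outer loop
      vertex 0.000 11.000 26.000
      vertex 28.000 11.000 26.000
      vertex 0.000 11.000 0.000
    endloop
  endfacet
  facet normal -1.0000 0.0000 0.0000
    outer loop
      vertex 0.000 11.000 26.000
      vertex 0.000 11.000 0.000
      vertex 0.000 0.000 0.000
    endloop
  endfacet
  facet normal -1.0000 0.0000 0.0000
    outer loop
      vertex 0.000 0.000 26.000
      vertex 0.000 11.000 26.000
      vertex 0.000 0.000 0.000
    endloop
  endfacet
  facet normal 1.0000 0.0000 0.0000
    outer loop
      vertex 28.000 0.000 0.000
      vertex 28.000 11.000 0.000
      vertex 28.000 11.000 26.000
    endloop
  endfacet
  facet normal 1.0000 0.0000 0.0000
    outer loop
      vertex 28.000 0.000 0.000
      vertex 28.000 11.000 26.000
      vertex 28.000 0.000 26.000
    endloop
  endfacet
endsolid part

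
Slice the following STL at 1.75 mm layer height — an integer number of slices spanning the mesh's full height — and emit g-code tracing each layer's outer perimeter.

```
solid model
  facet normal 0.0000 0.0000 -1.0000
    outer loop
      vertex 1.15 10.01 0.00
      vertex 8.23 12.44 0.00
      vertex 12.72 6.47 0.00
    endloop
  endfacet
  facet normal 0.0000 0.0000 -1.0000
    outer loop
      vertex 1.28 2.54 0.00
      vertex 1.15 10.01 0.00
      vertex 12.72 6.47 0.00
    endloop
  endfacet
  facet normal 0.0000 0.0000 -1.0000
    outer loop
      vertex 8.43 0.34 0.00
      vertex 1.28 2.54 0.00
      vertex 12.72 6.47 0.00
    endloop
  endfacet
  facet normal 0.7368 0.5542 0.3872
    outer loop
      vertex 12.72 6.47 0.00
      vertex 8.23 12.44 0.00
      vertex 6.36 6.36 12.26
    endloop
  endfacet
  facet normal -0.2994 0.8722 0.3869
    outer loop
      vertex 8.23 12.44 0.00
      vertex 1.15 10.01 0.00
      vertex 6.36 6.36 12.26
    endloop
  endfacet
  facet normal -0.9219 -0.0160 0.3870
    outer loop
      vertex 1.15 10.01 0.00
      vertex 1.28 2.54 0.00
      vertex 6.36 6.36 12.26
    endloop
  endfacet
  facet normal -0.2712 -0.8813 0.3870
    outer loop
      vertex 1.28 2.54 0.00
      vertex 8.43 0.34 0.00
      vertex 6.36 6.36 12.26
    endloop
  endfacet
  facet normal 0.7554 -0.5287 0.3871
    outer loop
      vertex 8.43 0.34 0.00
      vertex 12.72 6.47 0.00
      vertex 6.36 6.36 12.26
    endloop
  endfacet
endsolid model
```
; perimeter-only toolpath
G21 ; units = mm
G90 ; absolute positioning
G28 ; home
; layer 1
G0 Z1.75
G0 X11.81 Y6.45
G1 X7.96 Y11.57
G1 X1.89 Y9.49
G1 X2.01 Y3.09
G1 X8.13 Y1.20
G1 X11.81 Y6.45
; layer 2
G0 Z3.50
G0 X10.90 Y6.44
G1 X7.70 Y10.70
G1 X2.64 Y8.97
G1 X2.73 Y3.63
G1 X7.84 Y2.06
G1 X10.90 Y6.44
; layer 3
G0 Z5.25
G0 X9.99 Y6.42
G1 X7.43 Y9.83
G1 X3.38 Y8.45
G1 X3.46 Y4.18
G1 X7.54 Y2.92
G1 X9.99 Y6.42
; layer 4
G0 Z7.01
G0 X9.09 Y6.41
G1 X7.16 Y8.97
G1 X4.13 Y7.92
G1 X4.18 Y4.72
G1 X7.25 Y3.78
G1 X9.09 Y6.41
; layer 5
G0 Z8.76
G0 X8.18 Y6.39
G1 X6.89 Y8.10
G1 X4.87 Y7.40
G1 X4.91 Y5.27
G1 X6.95 Y4.64
G1 X8.18 Y6.39
; layer 6
G0 Z10.51
G0 X7.27 Y6.38
G1 X6.63 Y7.23
G1 X5.62 Y6.88
G1 X5.63 Y5.81
G1 X6.66 Y5.50
G1 X7.27 Y6.38
M2 ; end

The solid is a regular 5-sided pyramid, base circumscribed radius ≈ 6.36 mm, apex at z ≈ 12.3 mm. Slicing at Δz = 1.75 mm — 7 equal slices spanning the solid's height, so layer i sits at z = i·h/7 — gives 6 non-empty perimeters. Each is a 5-segment closed polygon; G0 lifts to the layer z and rapids to the start vertex, then G1 traces the edges. The cross-section shrinks linearly with z (the slice at the apex is degenerate and omitted).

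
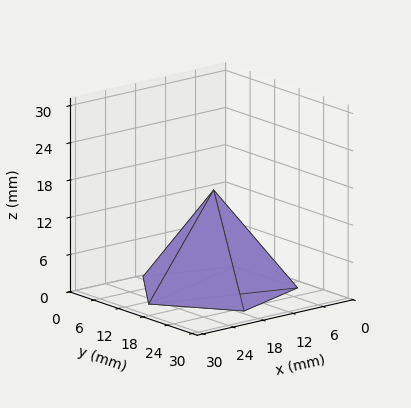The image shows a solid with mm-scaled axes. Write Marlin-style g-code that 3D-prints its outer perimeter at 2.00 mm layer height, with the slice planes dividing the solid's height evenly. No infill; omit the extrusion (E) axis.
Reading the render: the shape is a regular 5-sided pyramid, base circumscribed radius ≈ 13 mm, apex at z ≈ 16 mm (dimensions read to the nearest mm from the axis ticks). For the g-code, the solid's height is divided into equal slices at the stated Δz and each level perimeter traced with G1 moves after a G0 lift.

; perimeter-only toolpath
G21 ; units = mm
G90 ; absolute positioning
G28 ; home
; layer 1
G0 Z2.00
G0 X24.38 Y13.00
G1 X16.52 Y23.81
G1 X3.79 Y19.69
G1 X3.79 Y6.32
G1 X16.52 Y2.19
G1 X24.38 Y13.00
; layer 2
G0 Z4.00
G0 X22.75 Y13.00
G1 X16.02 Y22.27
G1 X5.11 Y18.73
G1 X5.11 Y7.27
G1 X16.02 Y3.73
G1 X22.75 Y13.00
; layer 3
G0 Z6.00
G0 X21.12 Y13.00
G1 X15.51 Y20.73
G1 X6.42 Y17.77
G1 X6.42 Y8.22
G1 X15.51 Y5.28
G1 X21.12 Y13.00
; layer 4
G0 Z8.00
G0 X19.50 Y13.00
G1 X15.01 Y19.18
G1 X7.74 Y16.82
G1 X7.74 Y9.18
G1 X15.01 Y6.82
G1 X19.50 Y13.00
; layer 5
G0 Z10.00
G0 X17.88 Y13.00
G1 X14.51 Y17.63
G1 X9.05 Y15.87
G1 X9.05 Y10.13
G1 X14.51 Y8.37
G1 X17.88 Y13.00
; layer 6
G0 Z12.00
G0 X16.25 Y13.00
G1 X14.00 Y16.09
G1 X10.37 Y14.91
G1 X10.37 Y11.09
G1 X14.00 Y9.91
G1 X16.25 Y13.00
; layer 7
G0 Z14.00
G0 X14.62 Y13.00
G1 X13.50 Y14.54
G1 X11.69 Y13.96
G1 X11.69 Y12.04
G1 X13.50 Y11.46
G1 X14.62 Y13.00
M2 ; end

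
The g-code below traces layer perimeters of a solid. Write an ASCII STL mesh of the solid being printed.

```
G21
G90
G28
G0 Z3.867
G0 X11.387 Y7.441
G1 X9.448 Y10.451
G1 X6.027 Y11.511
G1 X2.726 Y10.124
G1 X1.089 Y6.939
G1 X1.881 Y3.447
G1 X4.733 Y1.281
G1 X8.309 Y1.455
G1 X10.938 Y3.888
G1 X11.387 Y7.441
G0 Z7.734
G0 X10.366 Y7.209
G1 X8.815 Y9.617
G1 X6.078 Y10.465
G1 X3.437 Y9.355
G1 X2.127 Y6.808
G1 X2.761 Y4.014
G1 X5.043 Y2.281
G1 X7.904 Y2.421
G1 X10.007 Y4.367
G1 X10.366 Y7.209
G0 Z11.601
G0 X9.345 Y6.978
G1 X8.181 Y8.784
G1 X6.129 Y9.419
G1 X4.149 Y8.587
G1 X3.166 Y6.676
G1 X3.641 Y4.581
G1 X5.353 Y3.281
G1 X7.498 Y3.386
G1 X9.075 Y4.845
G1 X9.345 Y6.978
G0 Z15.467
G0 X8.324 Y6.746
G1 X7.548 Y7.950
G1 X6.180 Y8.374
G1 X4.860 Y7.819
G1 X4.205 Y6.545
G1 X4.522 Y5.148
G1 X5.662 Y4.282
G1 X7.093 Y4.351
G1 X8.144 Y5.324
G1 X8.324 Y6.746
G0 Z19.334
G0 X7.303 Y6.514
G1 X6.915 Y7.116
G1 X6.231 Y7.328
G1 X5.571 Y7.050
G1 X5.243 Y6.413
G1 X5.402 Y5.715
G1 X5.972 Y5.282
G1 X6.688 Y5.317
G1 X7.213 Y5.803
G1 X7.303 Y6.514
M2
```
solid part
  facet normal 0.0000 0.0000 -1.0000
    outer loop
      vertex 5.976 12.557 0.000
      vertex 10.081 11.285 0.000
      vertex 12.408 7.673 0.000
    endloop
  endfacet
  facet normal 0.0000 0.0000 -1.0000
    outer loop
      vertex 2.015 10.892 0.000
      vertex 5.976 12.557 0.000
      vertex 12.408 7.673 0.000
    endloop
  endfacet
  facet normal 0.0000 0.0000 -1.0000
    outer loop
      vertex 0.050 7.071 0.000
      vertex 2.015 10.892 0.000
      vertex 12.408 7.673 0.000
    endloop
  endfacet
  facet normal 0.0000 0.0000 -1.0000
    outer loop
      vertex 1.001 2.880 0.000
      vertex 0.050 7.071 0.000
      vertex 12.408 7.673 0.000
    endloop
  endfacet
  facet normal 0.0000 0.0000 -1.0000
    outer loop
      vertex 4.423 0.281 0.000
      vertex 1.001 2.880 0.000
      vertex 12.408 7.673 0.000
    endloop
  endfacet
  facet normal 0.0000 0.0000 -1.0000
    outer loop
      vertex 8.715 0.490 0.000
      vertex 4.423 0.281 0.000
      vertex 12.408 7.673 0.000
    endloop
  endfacet
  facet normal 0.0000 0.0000 -1.0000
    outer loop
      vertex 11.869 3.409 0.000
      vertex 8.715 0.490 0.000
      vertex 12.408 7.673 0.000
    endloop
  endfacet
  facet normal 0.8147 0.5249 0.2466
    outer loop
      vertex 12.408 7.673 0.000
      vertex 10.081 11.285 0.000
      vertex 6.282 6.282 23.201
    endloop
  endfacet
  facet normal 0.2868 0.9257 0.2466
    outer loop
      vertex 10.081 11.285 0.000
      vertex 5.976 12.557 0.000
      vertex 6.282 6.282 23.201
    endloop
  endfacet
  facet normal -0.3755 0.8934 0.2466
    outer loop
      vertex 5.976 12.557 0.000
      vertex 2.015 10.892 0.000
      vertex 6.282 6.282 23.201
    endloop
  endfacet
  facet normal -0.8618 0.4432 0.2466
    outer loop
      vertex 2.015 10.892 0.000
      vertex 0.050 7.071 0.000
      vertex 6.282 6.282 23.201
    endloop
  endfacet
  facet normal -0.9451 -0.2145 0.2466
    outer loop
      vertex 0.050 7.071 0.000
      vertex 1.001 2.880 0.000
      vertex 6.282 6.282 23.201
    endloop
  endfacet
  facet normal -0.5862 -0.7718 0.2466
    outer loop
      vertex 1.001 2.880 0.000
      vertex 4.423 0.281 0.000
      vertex 6.282 6.282 23.201
    endloop
  endfacet
  facet normal 0.0471 -0.9680 0.2466
    outer loop
      vertex 4.423 0.281 0.000
      vertex 8.715 0.490 0.000
      vertex 6.282 6.282 23.201
    endloop
  endfacet
  facet normal 0.6583 -0.7113 0.2466
    outer loop
      vertex 8.715 0.490 0.000
      vertex 11.869 3.409 0.000
      vertex 6.282 6.282 23.201
    endloop
  endfacet
  facet normal 0.9615 -0.1215 0.2466
    outer loop
      vertex 11.869 3.409 0.000
      vertex 12.408 7.673 0.000
      vertex 6.282 6.282 23.201
    endloop
  endfacet
endsolid part

The G0 Z moves step by Δz≈3.867 mm. The G1 loops shrink linearly with z, so the solid tapers from its base footprint up to z≈23.2. Closing with a flat bottom cap and the tapered top and triangulating gives 16 facets — a regular 9-sided pyramid, base circumscribed radius ≈ 6.28 mm, apex at z ≈ 23.2 mm.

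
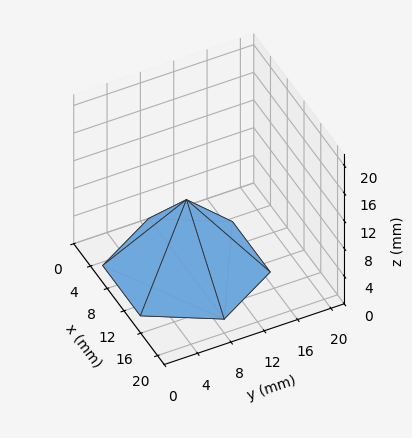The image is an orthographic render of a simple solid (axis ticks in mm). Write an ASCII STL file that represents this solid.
Reading the render: the shape is a regular 6-sided pyramid, base circumscribed radius ≈ 9 mm, apex at z ≈ 10 mm (dimensions read to the nearest mm from the axis ticks). For the STL, each face is triangulated and given an outward normal.

solid part
  facet normal 0.0000 0.0000 -1.0000
    outer loop
      vertex 4.50 16.79 0.00
      vertex 13.50 16.79 0.00
      vertex 18.00 9.00 0.00
    endloop
  endfacet
  facet normal 0.0000 0.0000 -1.0000
    outer loop
      vertex 0.00 9.00 0.00
      vertex 4.50 16.79 0.00
      vertex 18.00 9.00 0.00
    endloop
  endfacet
  facet normal 0.0000 0.0000 -1.0000
    outer loop
      vertex 4.50 1.21 0.00
      vertex 0.00 9.00 0.00
      vertex 18.00 9.00 0.00
    endloop
  endfacet
  facet normal 0.0000 0.0000 -1.0000
    outer loop
      vertex 13.50 1.21 0.00
      vertex 4.50 1.21 0.00
      vertex 18.00 9.00 0.00
    endloop
  endfacet
  facet normal 0.6830 0.3945 0.6147
    outer loop
      vertex 18.00 9.00 0.00
      vertex 13.50 16.79 0.00
      vertex 9.00 9.00 10.00
    endloop
  endfacet
  facet normal 0.0000 0.7889 0.6145
    outer loop
      vertex 13.50 16.79 0.00
      vertex 4.50 16.79 0.00
      vertex 9.00 9.00 10.00
    endloop
  endfacet
  facet normal -0.6830 0.3945 0.6147
    outer loop
      vertex 4.50 16.79 0.00
      vertex 0.00 9.00 0.00
      vertex 9.00 9.00 10.00
    endloop
  endfacet
  facet normal -0.6830 -0.3945 0.6147
    outer loop
      vertex 0.00 9.00 0.00
      vertex 4.50 1.21 0.00
      vertex 9.00 9.00 10.00
    endloop
  endfacet
  facet normal 0.0000 -0.7889 0.6145
    outer loop
      vertex 4.50 1.21 0.00
      vertex 13.50 1.21 0.00
      vertex 9.00 9.00 10.00
    endloop
  endfacet
  facet normal 0.6830 -0.3945 0.6147
    outer loop
      vertex 13.50 1.21 0.00
      vertex 18.00 9.00 0.00
      vertex 9.00 9.00 10.00
    endloop
  endfacet
endsolid part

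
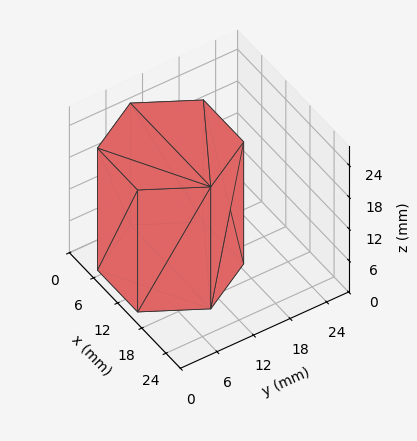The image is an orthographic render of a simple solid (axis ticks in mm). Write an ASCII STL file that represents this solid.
Reading the render: the shape is a regular 6-sided prism (a cylinder approximated with 6 flat sides), circumscribed radius ≈ 10 mm, height ≈ 23 mm (dimensions read to the nearest mm from the axis ticks). For the STL, each face is triangulated and given an outward normal.

solid part
  facet normal 0.0000 0.0000 -1.0000
    outer loop
      vertex 5.0 18.7 0.0
      vertex 15.0 18.7 0.0
      vertex 20.0 10.0 0.0
    endloop
  endfacet
  facet normal 0.0000 0.0000 -1.0000
    outer loop
      vertex 0.0 10.0 0.0
      vertex 5.0 18.7 0.0
      vertex 20.0 10.0 0.0
    endloop
  endfacet
  facet normal 0.0000 0.0000 -1.0000
    outer loop
      vertex 5.0 1.3 0.0
      vertex 0.0 10.0 0.0
      vertex 20.0 10.0 0.0
    endloop
  endfacet
  facet normal 0.0000 0.0000 -1.0000
    outer loop
      vertex 15.0 1.3 0.0
      vertex 5.0 1.3 0.0
      vertex 20.0 10.0 0.0
    endloop
  endfacet
  facet normal 0.0000 0.0000 1.0000
    outer loop
      vertex 20.0 10.0 23.0
      vertex 15.0 18.7 23.0
      vertex 5.0 18.7 23.0
    endloop
  endfacet
  facet normal 0.0000 0.0000 1.0000
    outer loop
      vertex 20.0 10.0 23.0
      vertex 5.0 18.7 23.0
      vertex 0.0 10.0 23.0
    endloop
  endfacet
  facet normal 0.0000 0.0000 1.0000
    outer loop
      vertex 20.0 10.0 23.0
      vertex 0.0 10.0 23.0
      vertex 5.0 1.3 23.0
    endloop
  endfacet
  facet normal 0.0000 0.0000 1.0000
    outer loop
      vertex 20.0 10.0 23.0
      vertex 5.0 1.3 23.0
      vertex 15.0 1.3 23.0
    endloop
  endfacet
  facet normal 0.8670 0.4983 0.0000
    outer loop
      vertex 20.0 10.0 0.0
      vertex 15.0 18.7 0.0
      vertex 15.0 18.7 23.0
    endloop
  endfacet
  facet normal 0.8670 0.4983 0.0000
    outer loop
      vertex 20.0 10.0 0.0
      vertex 15.0 18.7 23.0
      vertex 20.0 10.0 23.0
    endloop
  endfacet
  facet normal 0.0000 1.0000 0.0000
    outer loop
      vertex 15.0 18.7 0.0
      vertex 5.0 18.7 0.0
      vertex 5.0 18.7 23.0
    endloop
  endfacet
  facet normal 0.0000 1.0000 0.0000
    outer loop
      vertex 15.0 18.7 0.0
      vertex 5.0 18.7 23.0
      vertex 15.0 18.7 23.0
    endloop
  endfacet
  facet normal -0.8670 0.4983 0.0000
    outer loop
      vertex 5.0 18.7 0.0
      vertex 0.0 10.0 0.0
      vertex 0.0 10.0 23.0
    endloop
  endfacet
  facet normal -0.8670 0.4983 0.0000
    outer loop
      vertex 5.0 18.7 0.0
      vertex 0.0 10.0 23.0
      vertex 5.0 18.7 23.0
    endloop
  endfacet
  facet normal -0.8670 -0.4983 0.0000
    outer loop
      vertex 0.0 10.0 0.0
      vertex 5.0 1.3 0.0
      vertex 5.0 1.3 23.0
    endloop
  endfacet
  facet normal -0.8670 -0.4983 0.0000
    outer loop
      vertex 0.0 10.0 0.0
      vertex 5.0 1.3 23.0
      vertex 0.0 10.0 23.0
    endloop
  endfacet
  facet normal 0.0000 -1.0000 0.0000
    outer loop
      vertex 5.0 1.3 0.0
      vertex 15.0 1.3 0.0
      vertex 15.0 1.3 23.0
    endloop
  endfacet
  facet normal 0.0000 -1.0000 0.0000
    outer loop
      vertex 5.0 1.3 0.0
      vertex 15.0 1.3 23.0
      vertex 5.0 1.3 23.0
    endloop
  endfacet
  facet normal 0.8670 -0.4983 0.0000
    outer loop
      vertex 15.0 1.3 0.0
      vertex 20.0 10.0 0.0
      vertex 20.0 10.0 23.0
    endloop
  endfacet
  facet normal 0.8670 -0.4983 0.0000
    outer loop
      vertex 15.0 1.3 0.0
      vertex 20.0 10.0 23.0
      vertex 15.0 1.3 23.0
    endloop
  endfacet
endsolid part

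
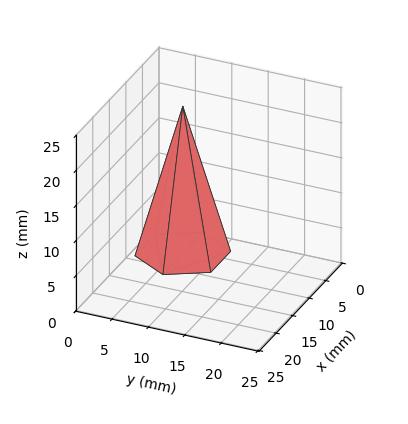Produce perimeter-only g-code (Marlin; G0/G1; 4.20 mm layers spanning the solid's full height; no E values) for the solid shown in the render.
Reading the render: the shape is a regular 6-sided pyramid, base circumscribed radius ≈ 6 mm, apex at z ≈ 21 mm (dimensions read to the nearest mm from the axis ticks). For the g-code, the solid's height is divided into equal slices at the stated Δz and each level perimeter traced with G1 moves after a G0 lift.

; perimeter-only toolpath
G21 ; units = mm
G90 ; absolute positioning
G28 ; home
; layer 1
G0 Z4.20
G0 X10.80 Y6.00
G1 X8.40 Y10.16
G1 X3.60 Y10.16
G1 X1.20 Y6.00
G1 X3.60 Y1.84
G1 X8.40 Y1.84
G1 X10.80 Y6.00
; layer 2
G0 Z8.40
G0 X9.60 Y6.00
G1 X7.80 Y9.12
G1 X4.20 Y9.12
G1 X2.40 Y6.00
G1 X4.20 Y2.88
G1 X7.80 Y2.88
G1 X9.60 Y6.00
; layer 3
G0 Z12.60
G0 X8.40 Y6.00
G1 X7.20 Y8.08
G1 X4.80 Y8.08
G1 X3.60 Y6.00
G1 X4.80 Y3.92
G1 X7.20 Y3.92
G1 X8.40 Y6.00
; layer 4
G0 Z16.80
G0 X7.20 Y6.00
G1 X6.60 Y7.04
G1 X5.40 Y7.04
G1 X4.80 Y6.00
G1 X5.40 Y4.96
G1 X6.60 Y4.96
G1 X7.20 Y6.00
M2 ; end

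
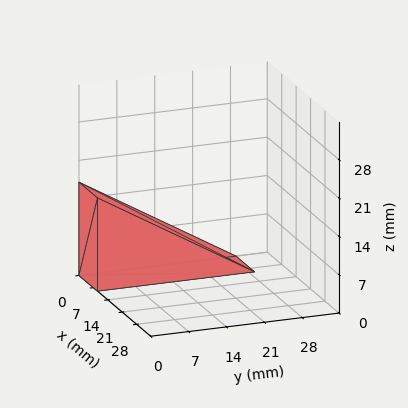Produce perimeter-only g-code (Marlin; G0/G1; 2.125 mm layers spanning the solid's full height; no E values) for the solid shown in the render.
Reading the render: the shape is a wedge (ramp): 9 × 29 mm base, rising to 17 mm along the y=0 edge and sloping linearly to z=0 at y=29 (dimensions read to the nearest mm from the axis ticks). For the g-code, the solid's height is divided into equal slices at the stated Δz and each level perimeter traced with G1 moves after a G0 lift.

; perimeter-only toolpath
G21 ; units = mm
G90 ; absolute positioning
G28 ; home
; layer 1
G0 Z2.125
G0 X0.000 Y0.000
G1 X9.000 Y0.000
G1 X9.000 Y25.375
G1 X0.000 Y25.375
G1 X0.000 Y0.000
; layer 2
G0 Z4.250
G0 X0.000 Y0.000
G1 X9.000 Y0.000
G1 X9.000 Y21.750
G1 X0.000 Y21.750
G1 X0.000 Y0.000
; layer 3
G0 Z6.375
G0 X0.000 Y0.000
G1 X9.000 Y0.000
G1 X9.000 Y18.125
G1 X0.000 Y18.125
G1 X0.000 Y0.000
; layer 4
G0 Z8.500
G0 X0.000 Y0.000
G1 X9.000 Y0.000
G1 X9.000 Y14.500
G1 X0.000 Y14.500
G1 X0.000 Y0.000
; layer 5
G0 Z10.625
G0 X0.000 Y0.000
G1 X9.000 Y0.000
G1 X9.000 Y10.875
G1 X0.000 Y10.875
G1 X0.000 Y0.000
; layer 6
G0 Z12.750
G0 X0.000 Y0.000
G1 X9.000 Y0.000
G1 X9.000 Y7.250
G1 X0.000 Y7.250
G1 X0.000 Y0.000
; layer 7
G0 Z14.875
G0 X0.000 Y0.000
G1 X9.000 Y0.000
G1 X9.000 Y3.625
G1 X0.000 Y3.625
G1 X0.000 Y0.000
M2 ; end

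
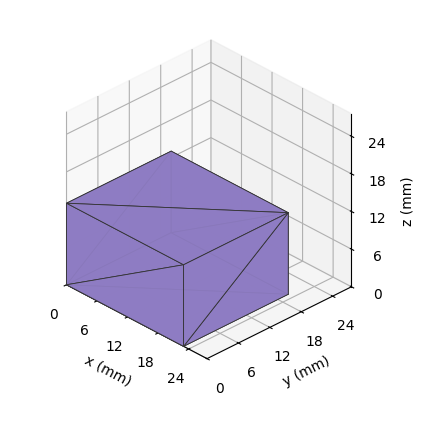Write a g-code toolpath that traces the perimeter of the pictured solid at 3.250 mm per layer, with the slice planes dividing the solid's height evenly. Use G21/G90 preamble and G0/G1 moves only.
Reading the render: the shape is a rectangular box, roughly 23 × 20 mm footprint and 13 mm tall (dimensions read to the nearest mm from the axis ticks). For the g-code, the solid's height is divided into equal slices at the stated Δz and each level perimeter traced with G1 moves after a G0 lift.

; perimeter-only toolpath
G21 ; units = mm
G90 ; absolute positioning
G28 ; home
; layer 1
G0 Z3.250
G0 X0.000 Y0.000
G1 X23.000 Y0.000
G1 X23.000 Y20.000
G1 X0.000 Y20.000
G1 X0.000 Y0.000
; layer 2
G0 Z6.500
G0 X0.000 Y0.000
G1 X23.000 Y0.000
G1 X23.000 Y20.000
G1 X0.000 Y20.000
G1 X0.000 Y0.000
; layer 3
G0 Z9.750
G0 X0.000 Y0.000
G1 X23.000 Y0.000
G1 X23.000 Y20.000
G1 X0.000 Y20.000
G1 X0.000 Y0.000
; layer 4
G0 Z13.000
G0 X0.000 Y0.000
G1 X23.000 Y0.000
G1 X23.000 Y20.000
G1 X0.000 Y20.000
G1 X0.000 Y0.000
M2 ; end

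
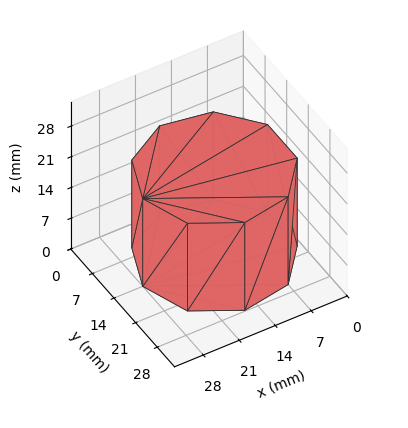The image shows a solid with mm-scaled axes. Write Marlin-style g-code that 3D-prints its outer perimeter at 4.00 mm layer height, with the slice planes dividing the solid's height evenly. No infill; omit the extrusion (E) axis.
Reading the render: the shape is a regular 9-sided prism (a cylinder approximated with 9 flat sides), circumscribed radius ≈ 14 mm, height ≈ 20 mm (dimensions read to the nearest mm from the axis ticks). For the g-code, the solid's height is divided into equal slices at the stated Δz and each level perimeter traced with G1 moves after a G0 lift.

; perimeter-only toolpath
G21 ; units = mm
G90 ; absolute positioning
G28 ; home
; layer 1
G0 Z4.00
G0 X28.00 Y14.00
G1 X24.72 Y23.00
G1 X16.43 Y27.79
G1 X7.00 Y26.12
G1 X0.84 Y18.79
G1 X0.84 Y9.21
G1 X7.00 Y1.88
G1 X16.43 Y0.21
G1 X24.72 Y5.00
G1 X28.00 Y14.00
; layer 2
G0 Z8.00
G0 X28.00 Y14.00
G1 X24.72 Y23.00
G1 X16.43 Y27.79
G1 X7.00 Y26.12
G1 X0.84 Y18.79
G1 X0.84 Y9.21
G1 X7.00 Y1.88
G1 X16.43 Y0.21
G1 X24.72 Y5.00
G1 X28.00 Y14.00
; layer 3
G0 Z12.00
G0 X28.00 Y14.00
G1 X24.72 Y23.00
G1 X16.43 Y27.79
G1 X7.00 Y26.12
G1 X0.84 Y18.79
G1 X0.84 Y9.21
G1 X7.00 Y1.88
G1 X16.43 Y0.21
G1 X24.72 Y5.00
G1 X28.00 Y14.00
; layer 4
G0 Z16.00
G0 X28.00 Y14.00
G1 X24.72 Y23.00
G1 X16.43 Y27.79
G1 X7.00 Y26.12
G1 X0.84 Y18.79
G1 X0.84 Y9.21
G1 X7.00 Y1.88
G1 X16.43 Y0.21
G1 X24.72 Y5.00
G1 X28.00 Y14.00
; layer 5
G0 Z20.00
G0 X28.00 Y14.00
G1 X24.72 Y23.00
G1 X16.43 Y27.79
G1 X7.00 Y26.12
G1 X0.84 Y18.79
G1 X0.84 Y9.21
G1 X7.00 Y1.88
G1 X16.43 Y0.21
G1 X24.72 Y5.00
G1 X28.00 Y14.00
M2 ; end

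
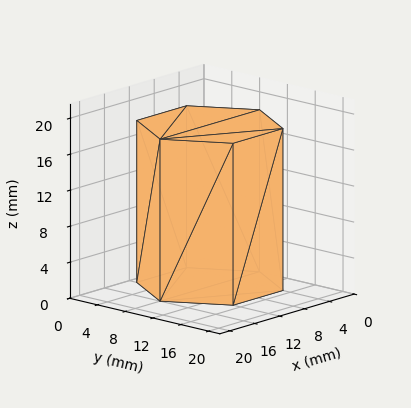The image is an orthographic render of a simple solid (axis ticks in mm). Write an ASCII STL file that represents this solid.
Reading the render: the shape is a regular 6-sided prism (a cylinder approximated with 6 flat sides), circumscribed radius ≈ 8 mm, height ≈ 18 mm (dimensions read to the nearest mm from the axis ticks). For the STL, each face is triangulated and given an outward normal.

solid part
  facet normal 0.0000 0.0000 -1.0000
    outer loop
      vertex 4.000 14.928 0.000
      vertex 12.000 14.928 0.000
      vertex 16.000 8.000 0.000
    endloop
  endfacet
  facet normal 0.0000 0.0000 -1.0000
    outer loop
      vertex 0.000 8.000 0.000
      vertex 4.000 14.928 0.000
      vertex 16.000 8.000 0.000
    endloop
  endfacet
  facet normal 0.0000 0.0000 -1.0000
    outer loop
      vertex 4.000 1.072 0.000
      vertex 0.000 8.000 0.000
      vertex 16.000 8.000 0.000
    endloop
  endfacet
  facet normal 0.0000 0.0000 -1.0000
    outer loop
      vertex 12.000 1.072 0.000
      vertex 4.000 1.072 0.000
      vertex 16.000 8.000 0.000
    endloop
  endfacet
  facet normal 0.0000 0.0000 1.0000
    outer loop
      vertex 16.000 8.000 18.000
      vertex 12.000 14.928 18.000
      vertex 4.000 14.928 18.000
    endloop
  endfacet
  facet normal 0.0000 0.0000 1.0000
    outer loop
      vertex 16.000 8.000 18.000
      vertex 4.000 14.928 18.000
      vertex 0.000 8.000 18.000
    endloop
  endfacet
  facet normal 0.0000 0.0000 1.0000
    outer loop
      vertex 16.000 8.000 18.000
      vertex 0.000 8.000 18.000
      vertex 4.000 1.072 18.000
    endloop
  endfacet
  facet normal 0.0000 0.0000 1.0000
    outer loop
      vertex 16.000 8.000 18.000
      vertex 4.000 1.072 18.000
      vertex 12.000 1.072 18.000
    endloop
  endfacet
  facet normal 0.8660 0.5000 0.0000
    outer loop
      vertex 16.000 8.000 0.000
      vertex 12.000 14.928 0.000
      vertex 12.000 14.928 18.000
    endloop
  endfacet
  facet normal 0.8660 0.5000 0.0000
    outer loop
      vertex 16.000 8.000 0.000
      vertex 12.000 14.928 18.000
      vertex 16.000 8.000 18.000
    endloop
  endfacet
  facet normal 0.0000 1.0000 0.0000
    outer loop
      vertex 12.000 14.928 0.000
      vertex 4.000 14.928 0.000
      vertex 4.000 14.928 18.000
    endloop
  endfacet
  facet normal 0.0000 1.0000 0.0000
    outer loop
      vertex 12.000 14.928 0.000
      vertex 4.000 14.928 18.000
      vertex 12.000 14.928 18.000
    endloop
  endfacet
  facet normal -0.8660 0.5000 0.0000
    outer loop
      vertex 4.000 14.928 0.000
      vertex 0.000 8.000 0.000
      vertex 0.000 8.000 18.000
    endloop
  endfacet
  facet normal -0.8660 0.5000 0.0000
    outer loop
      vertex 4.000 14.928 0.000
      vertex 0.000 8.000 18.000
      vertex 4.000 14.928 18.000
    endloop
  endfacet
  facet normal -0.8660 -0.5000 0.0000
    outer loop
      vertex 0.000 8.000 0.000
      vertex 4.000 1.072 0.000
      vertex 4.000 1.072 18.000
    endloop
  endfacet
  facet normal -0.8660 -0.5000 0.0000
    outer loop
      vertex 0.000 8.000 0.000
      vertex 4.000 1.072 18.000
      vertex 0.000 8.000 18.000
    endloop
  endfacet
  facet normal 0.0000 -1.0000 0.0000
    outer loop
      vertex 4.000 1.072 0.000
      vertex 12.000 1.072 0.000
      vertex 12.000 1.072 18.000
    endloop
  endfacet
  facet normal 0.0000 -1.0000 0.0000
    outer loop
      vertex 4.000 1.072 0.000
      vertex 12.000 1.072 18.000
      vertex 4.000 1.072 18.000
    endloop
  endfacet
  facet normal 0.8660 -0.5000 0.0000
    outer loop
      vertex 12.000 1.072 0.000
      vertex 16.000 8.000 0.000
      vertex 16.000 8.000 18.000
    endloop
  endfacet
  facet normal 0.8660 -0.5000 0.0000
    outer loop
      vertex 12.000 1.072 0.000
      vertex 16.000 8.000 18.000
      vertex 12.000 1.072 18.000
    endloop
  endfacet
endsolid part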